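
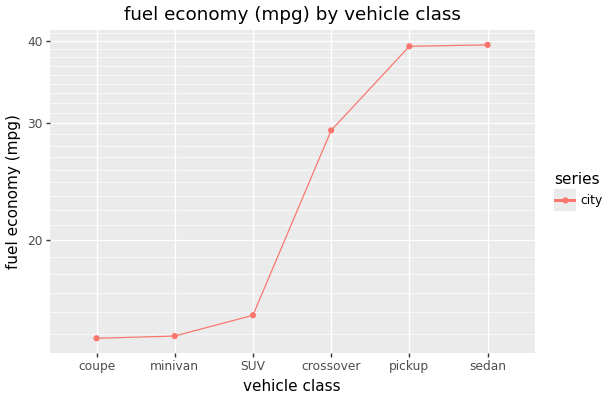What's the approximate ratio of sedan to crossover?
sedan ≈ 40, crossover ≈ 30; 40/30 ≈ 1.33.

≈ 1.33×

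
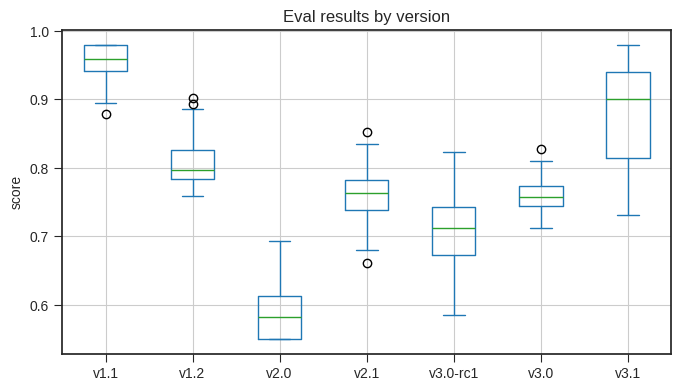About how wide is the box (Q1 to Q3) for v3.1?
≈ 0.15

Q3 ≈ 0.95, Q1 ≈ 0.80; IQR ≈ 0.15.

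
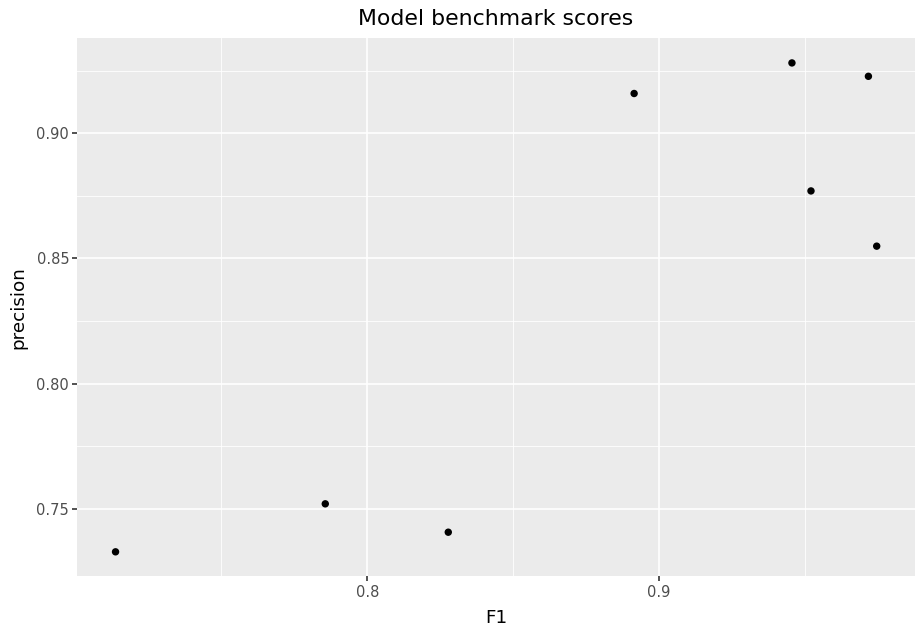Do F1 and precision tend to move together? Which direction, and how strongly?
Points are positively correlated; strong (|r| ≈ 0.9).

positive, strong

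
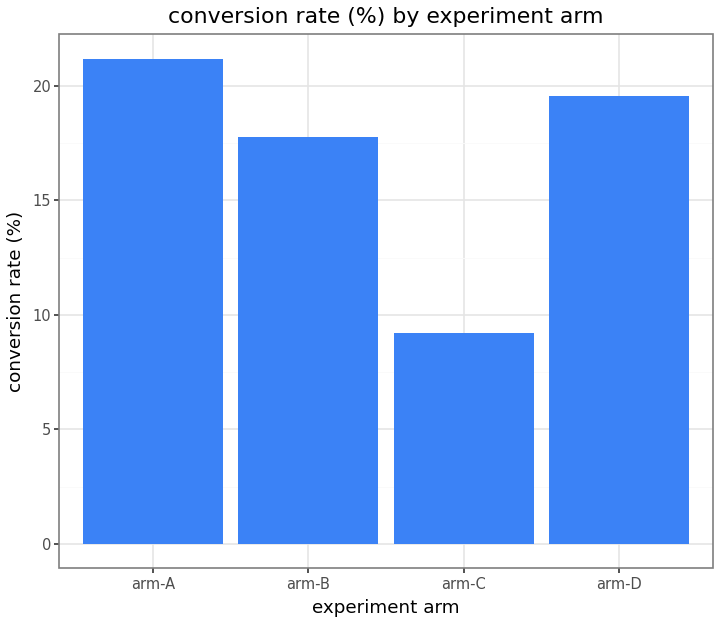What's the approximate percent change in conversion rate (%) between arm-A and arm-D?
≈ -9.1%

arm-A ≈ 22, arm-D ≈ 20; (20 − 22) / 22 ≈ -9.1%.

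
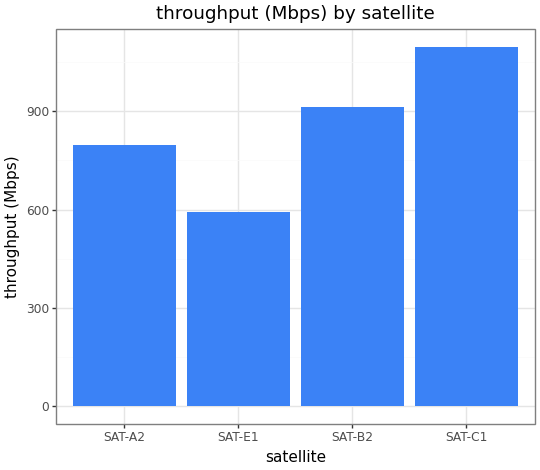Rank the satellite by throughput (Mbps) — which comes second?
Top 3: SAT-C1 ≈ 1100, SAT-B2 ≈ 900, SAT-A2 ≈ 800.

SAT-B2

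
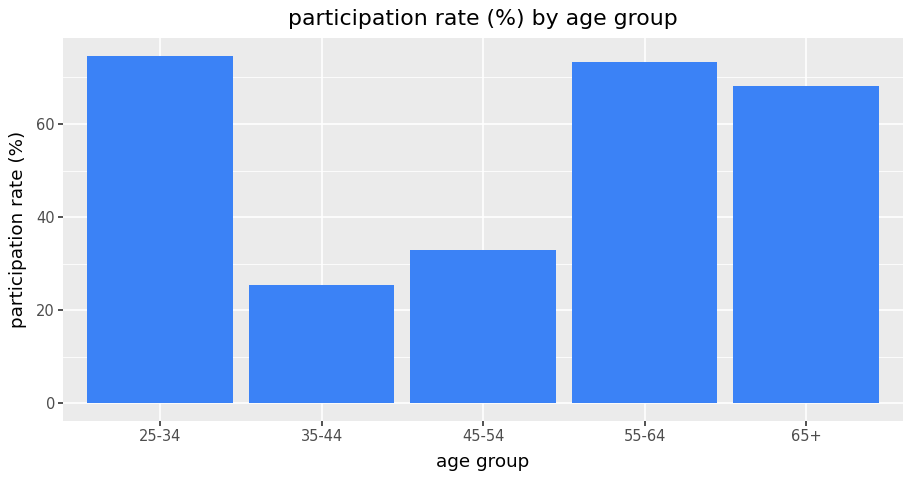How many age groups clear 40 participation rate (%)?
3

Above 40: 25-34, 55-64, 65+.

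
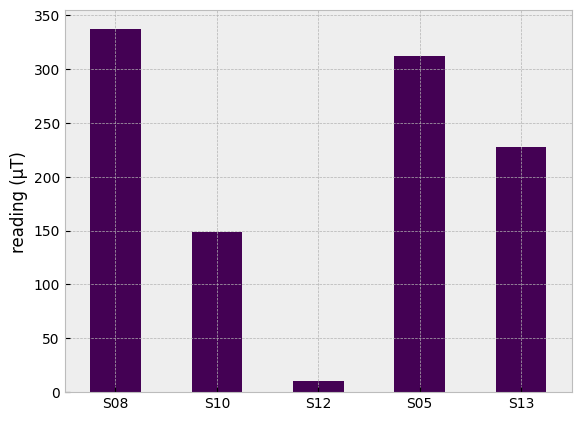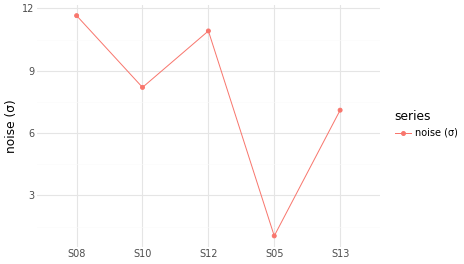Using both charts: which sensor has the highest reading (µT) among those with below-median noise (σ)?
Chart 2 median noise (σ) ≈ 8; below-median sensors: S05, S13. Among those, S05 has the highest reading (µT) (≈ 300).

S05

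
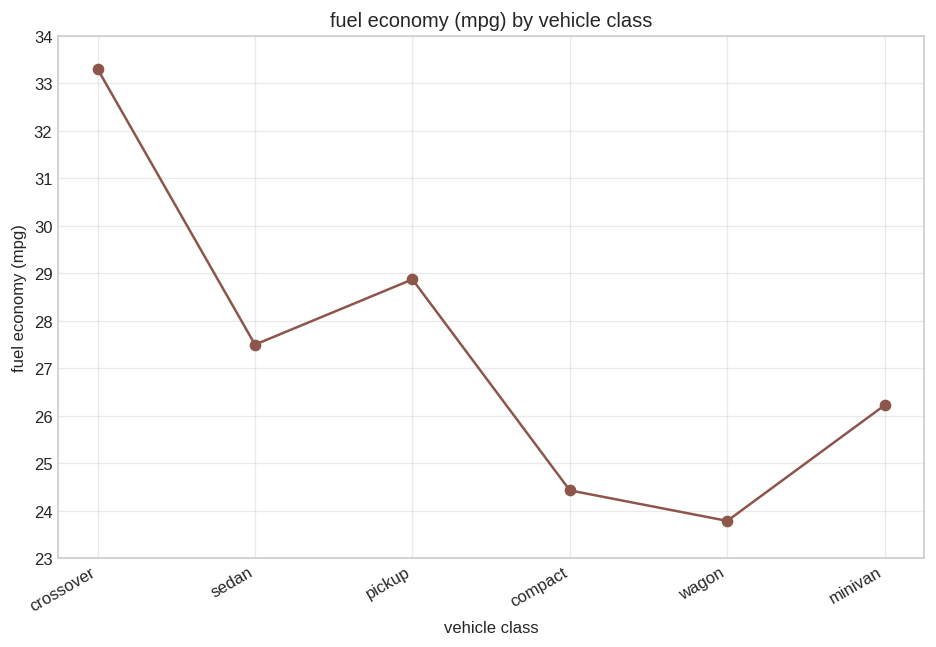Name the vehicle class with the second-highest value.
pickup

Top 3: crossover ≈ 33, pickup ≈ 29, sedan ≈ 27.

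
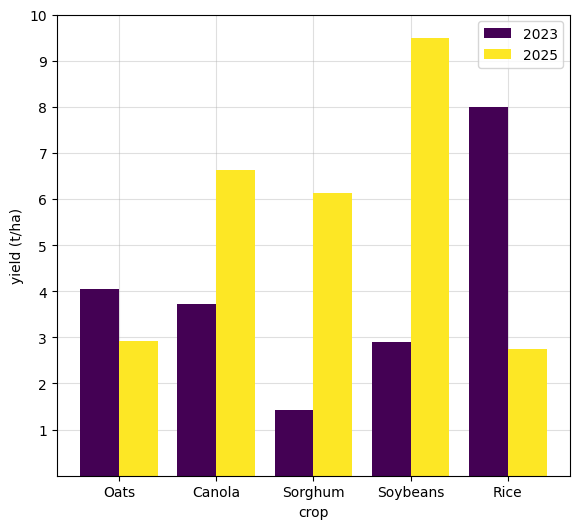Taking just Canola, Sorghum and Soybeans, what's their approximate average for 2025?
(7 + 6 + 10) / 3 ≈ 8.

≈ 8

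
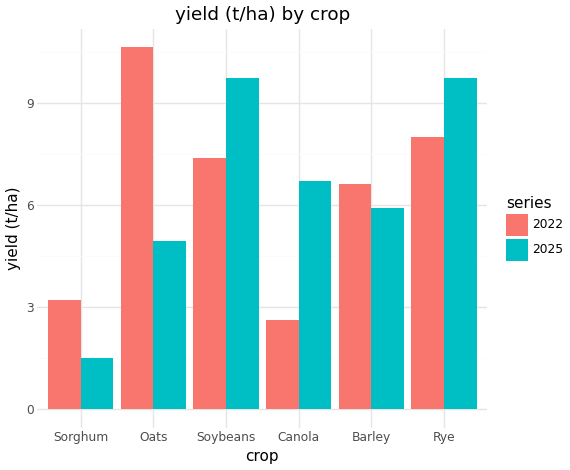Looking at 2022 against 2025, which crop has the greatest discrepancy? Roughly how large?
Oats, ≈ 6 t/ha

Oats: 2022 ≈ 11, 2025 ≈ 5 → gap ≈ 6. Next-largest (Canola) is only ≈ 4.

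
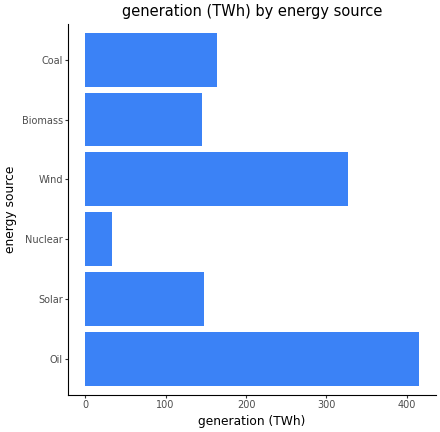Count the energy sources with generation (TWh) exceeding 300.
Above 300: Oil, Wind.

2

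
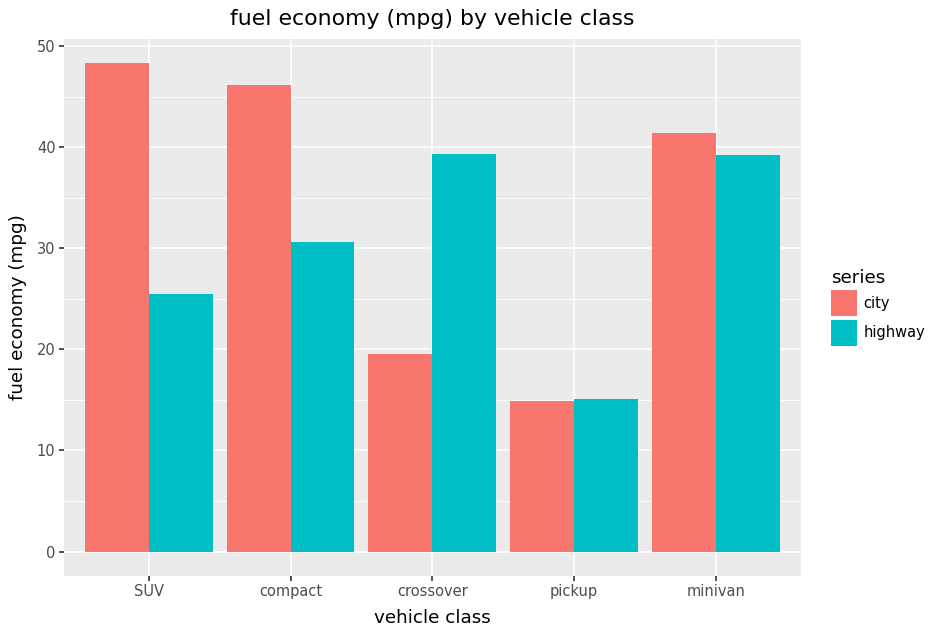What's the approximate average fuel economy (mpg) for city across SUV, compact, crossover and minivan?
(50 + 45 + 20 + 40) / 4 ≈ 39.

≈ 39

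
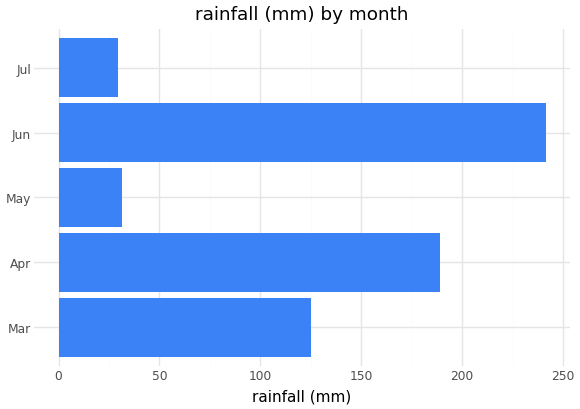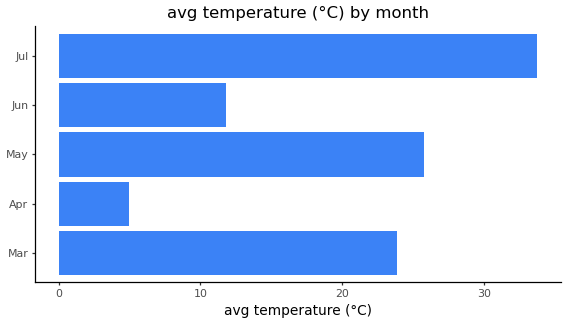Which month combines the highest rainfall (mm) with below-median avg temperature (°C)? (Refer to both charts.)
Chart 2 median avg temperature (°C) ≈ 25; below-median months: Apr, Jun. Among those, Jun has the highest rainfall (mm) (≈ 250).

Jun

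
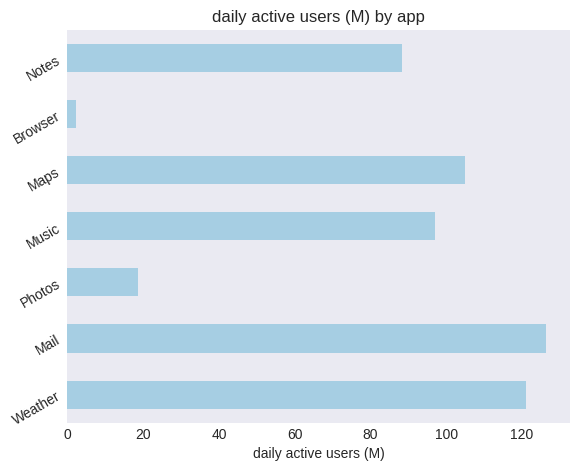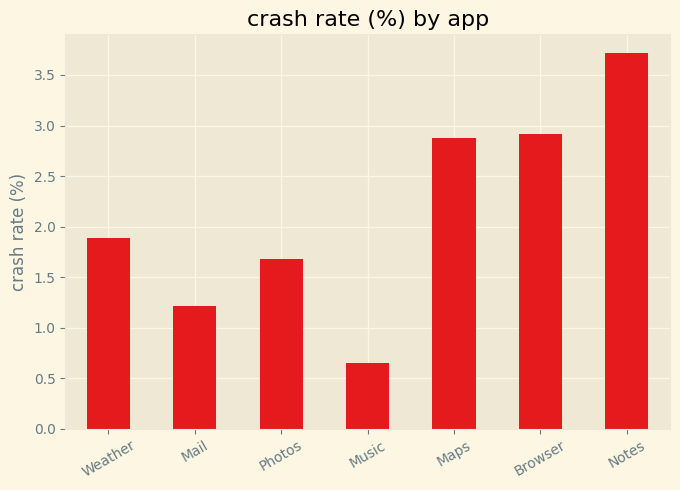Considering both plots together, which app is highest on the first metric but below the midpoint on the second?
Chart 2 median crash rate (%) ≈ 2; below-median apps: Mail, Photos, Music. Among those, Mail has the highest daily active users (M) (≈ 120).

Mail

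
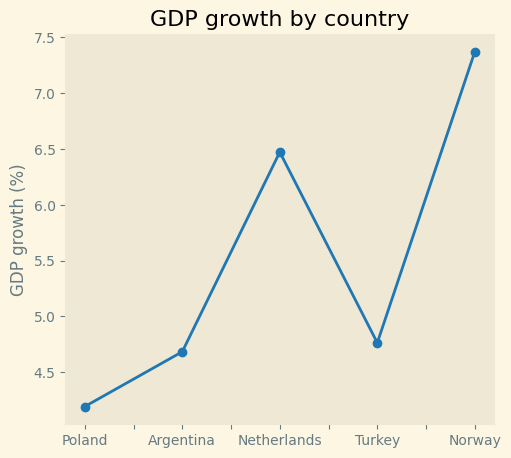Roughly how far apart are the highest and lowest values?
≈ 3.5

Max Norway ≈ 7.5, min Poland ≈ 4.0; range ≈ 3.5.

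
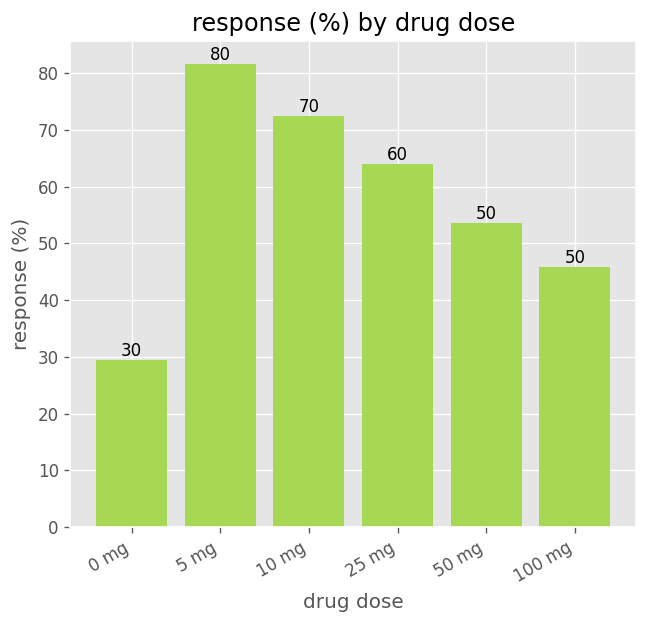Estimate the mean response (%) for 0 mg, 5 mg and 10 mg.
≈ 60

(30 + 80 + 70) / 3 ≈ 60.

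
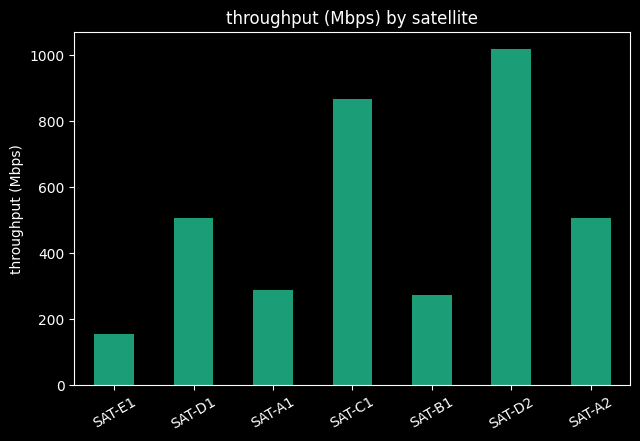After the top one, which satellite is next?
SAT-C1

Top 3: SAT-D2 ≈ 1000, SAT-C1 ≈ 900, SAT-A2 ≈ 500.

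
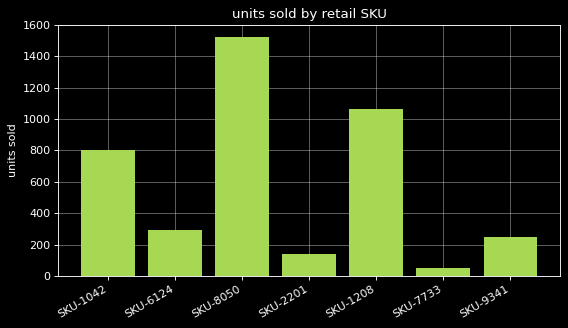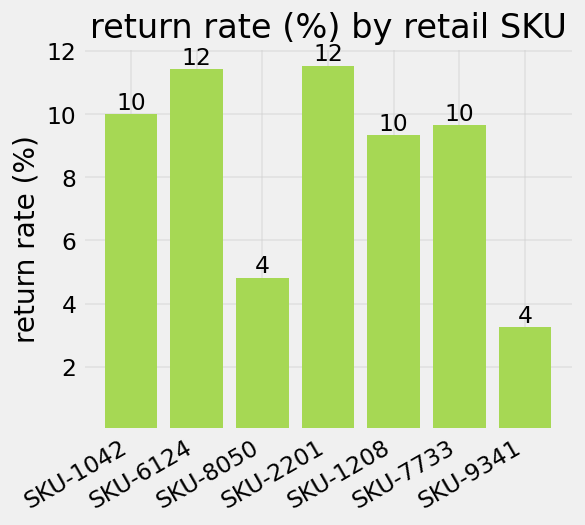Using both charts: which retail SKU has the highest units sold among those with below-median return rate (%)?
Chart 2 median return rate (%) ≈ 10; below-median retail SKUs: SKU-8050, SKU-1208, SKU-9341. Among those, SKU-8050 has the highest units sold (≈ 1600).

SKU-8050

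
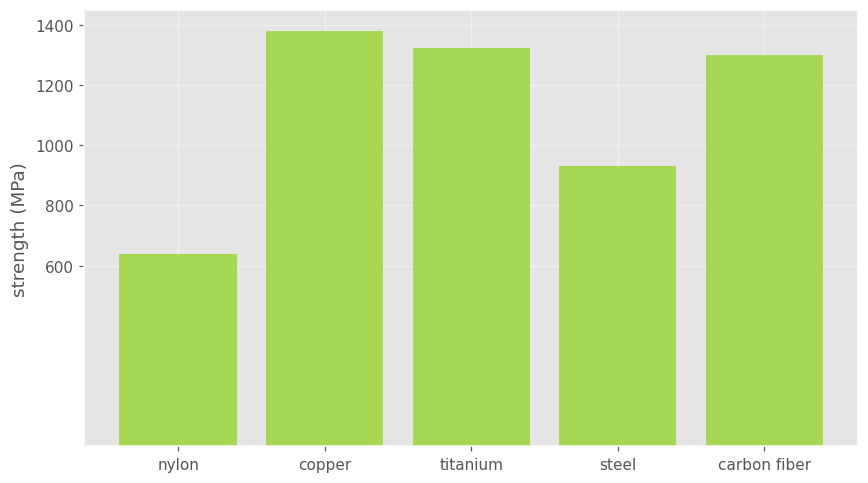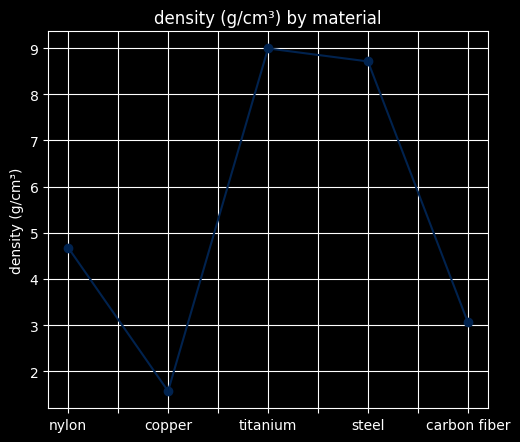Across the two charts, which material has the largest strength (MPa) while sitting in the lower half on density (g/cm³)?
Chart 2 median density (g/cm³) ≈ 5; below-median materials: copper, carbon fiber. Among those, copper has the highest strength (MPa) (≈ 1400).

copper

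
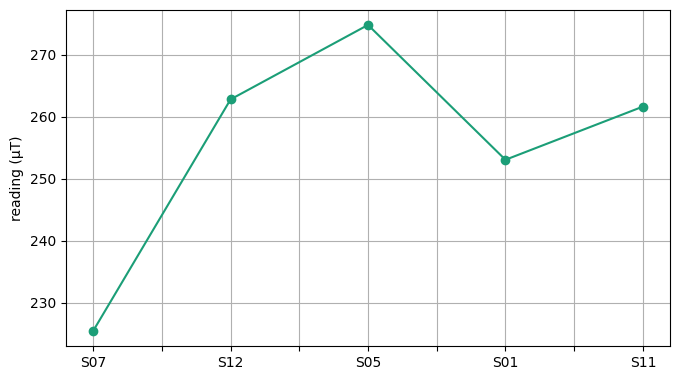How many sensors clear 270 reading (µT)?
1

Above 270: S05.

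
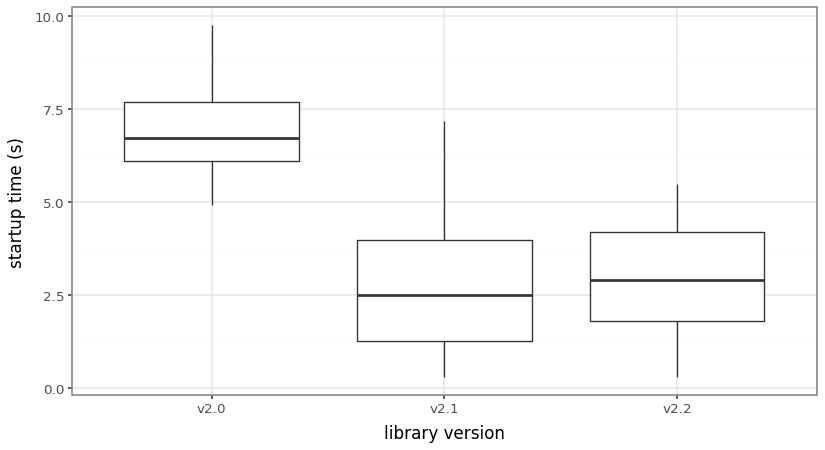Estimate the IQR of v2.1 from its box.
Q3 ≈ 4.0, Q1 ≈ 1.5; IQR ≈ 2.5.

≈ 2.5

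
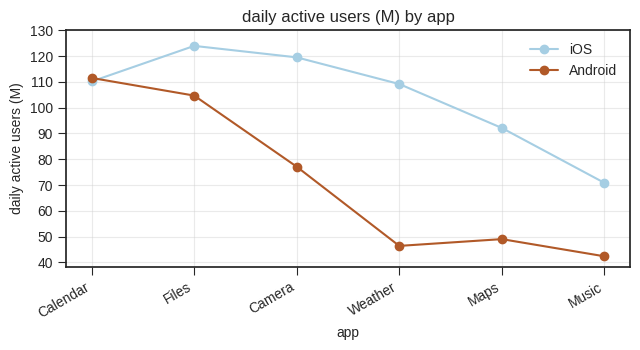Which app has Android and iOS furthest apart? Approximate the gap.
Weather: Android ≈ 50, iOS ≈ 110 → gap ≈ 60. Next-largest (Maps) is only ≈ 40.

Weather, ≈ 60 M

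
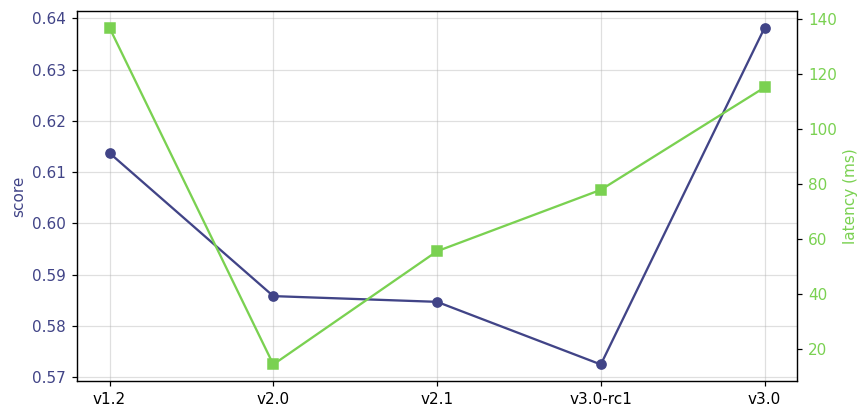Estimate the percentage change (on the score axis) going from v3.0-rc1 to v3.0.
≈ +12.3%

v3.0-rc1 ≈ 0.57, v3.0 ≈ 0.64; (0.64 − 0.57) / 0.57 ≈ +12.3%.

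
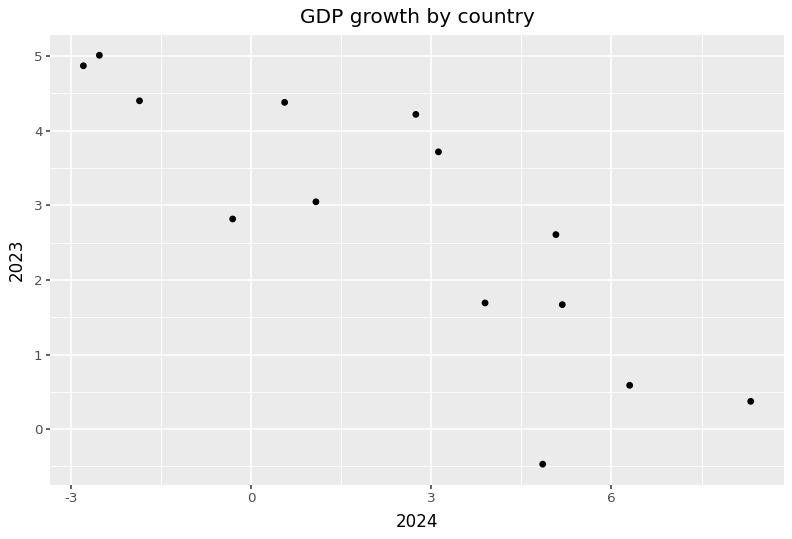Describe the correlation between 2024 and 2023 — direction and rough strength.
Points are negatively correlated; strong (|r| ≈ 0.8).

negative, strong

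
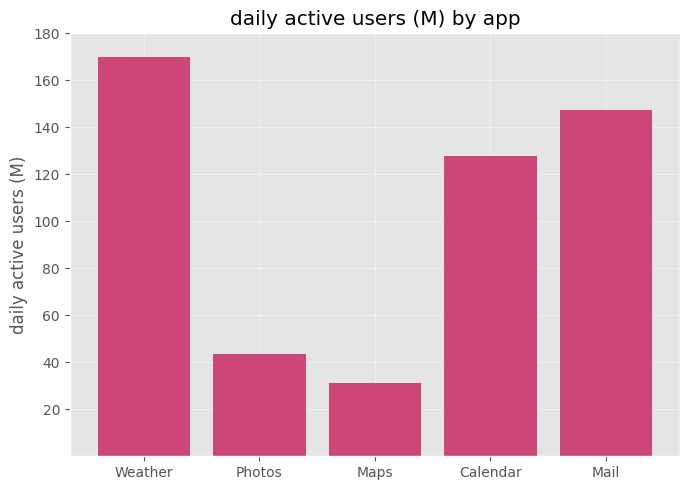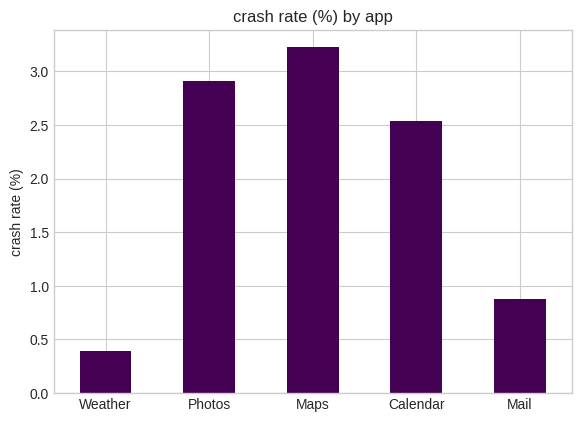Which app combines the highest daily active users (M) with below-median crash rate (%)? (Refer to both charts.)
Chart 2 median crash rate (%) ≈ 2.5; below-median apps: Weather, Mail. Among those, Weather has the highest daily active users (M) (≈ 180).

Weather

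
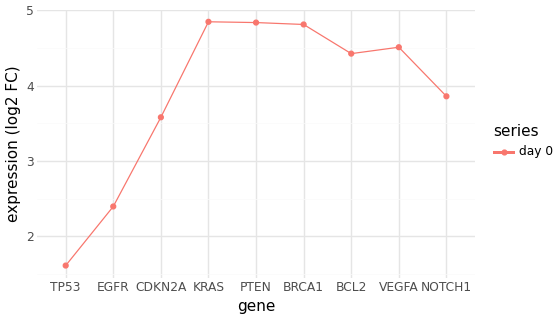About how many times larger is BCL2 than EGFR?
BCL2 ≈ 4.5, EGFR ≈ 2.5; 4.5/2.5 ≈ 1.8.

≈ 1.8×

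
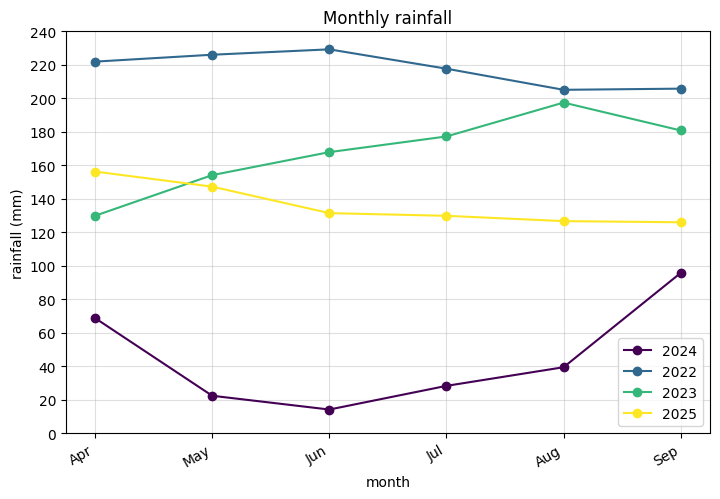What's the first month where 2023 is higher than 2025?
Apr: 2023 ≈ 120 vs 2025 ≈ 160 (not yet); May: 2023 ≈ 160 vs 2025 ≈ 140 (first crossover).

May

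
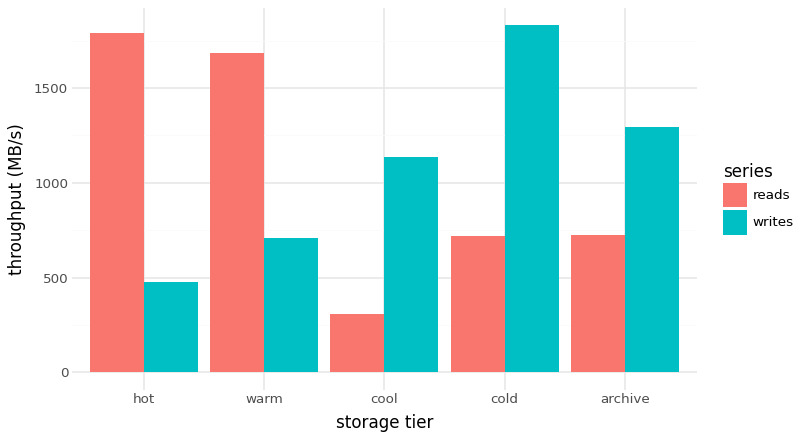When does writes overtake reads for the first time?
warm: writes ≈ 800 vs reads ≈ 1600 (not yet); cool: writes ≈ 1200 vs reads ≈ 400 (first crossover).

cool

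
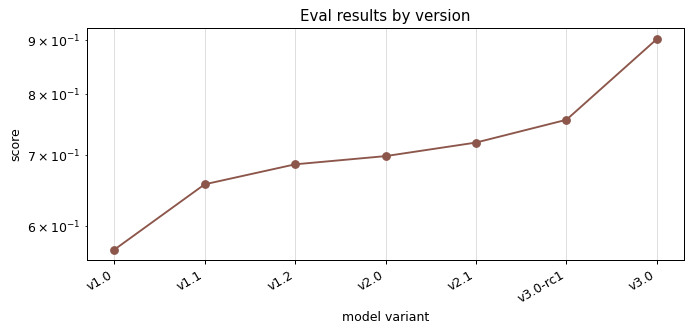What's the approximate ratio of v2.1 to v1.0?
v2.1 ≈ 0.70, v1.0 ≈ 0.55; 0.70/0.55 ≈ 1.27.

≈ 1.27×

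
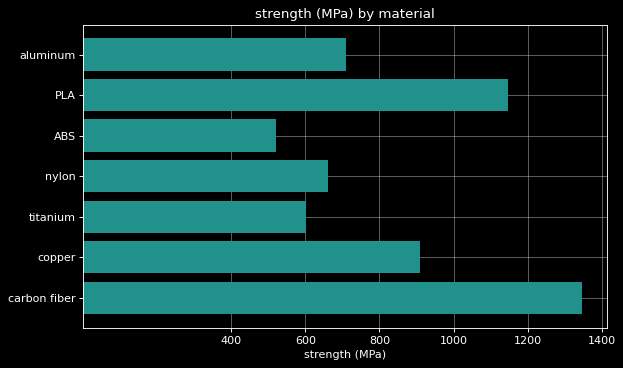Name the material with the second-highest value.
Top 3: carbon fiber ≈ 1400, PLA ≈ 1200, copper ≈ 1000.

PLA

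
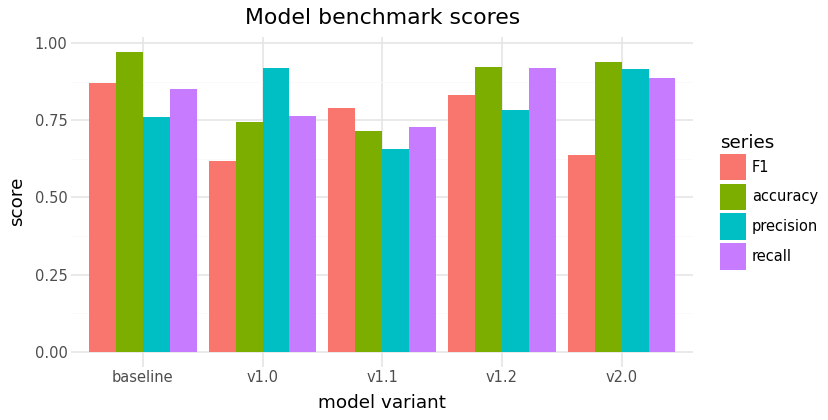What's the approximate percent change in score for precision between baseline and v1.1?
baseline ≈ 0.8, v1.1 ≈ 0.7; (0.7 − 0.8) / 0.8 ≈ -12.5%.

≈ -12.5%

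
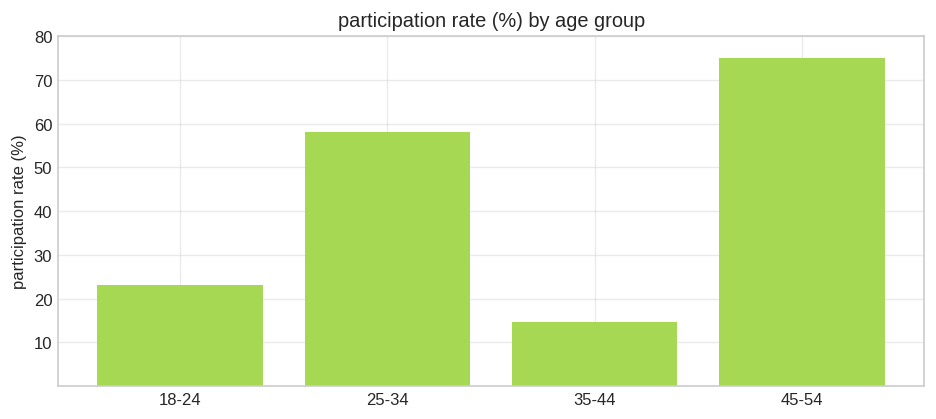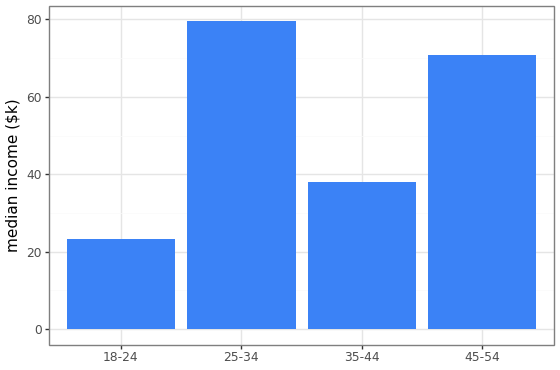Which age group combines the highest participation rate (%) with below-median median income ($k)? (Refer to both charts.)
18-24

Chart 2 median median income ($k) ≈ 50; below-median age groups: 18-24, 35-44. Among those, 18-24 has the highest participation rate (%) (≈ 20).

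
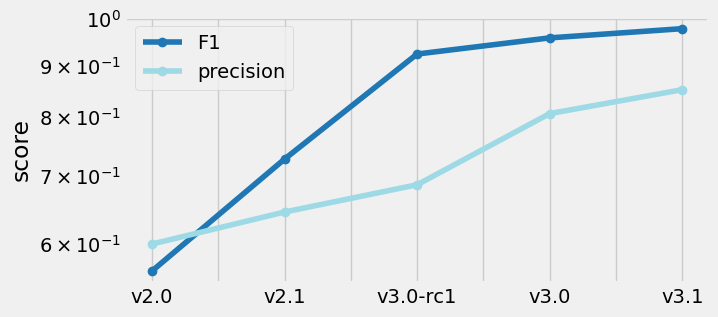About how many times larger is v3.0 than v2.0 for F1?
≈ 1.73×

v3.0 ≈ 0.95, v2.0 ≈ 0.55; 0.95/0.55 ≈ 1.73.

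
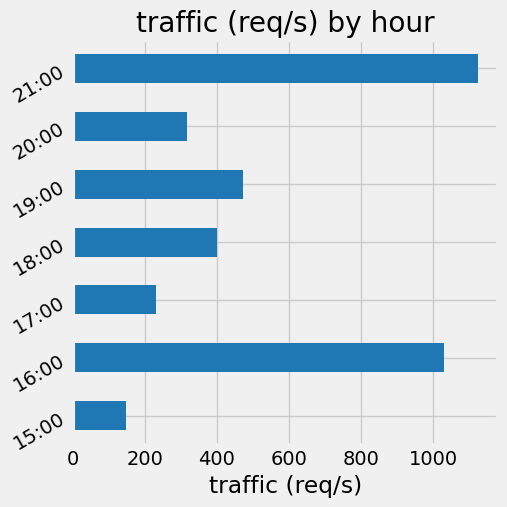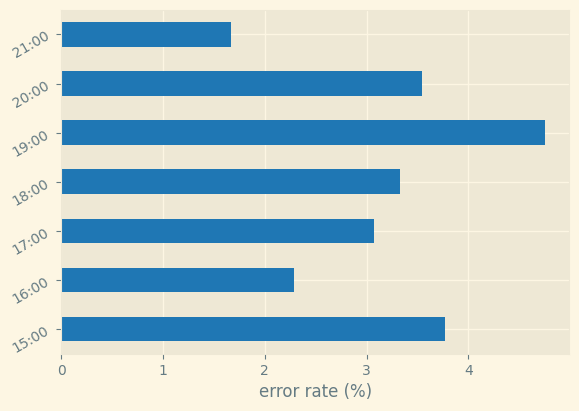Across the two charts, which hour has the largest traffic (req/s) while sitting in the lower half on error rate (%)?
21:00

Chart 2 median error rate (%) ≈ 3.5; below-median hours: 16:00, 17:00, 21:00. Among those, 21:00 has the highest traffic (req/s) (≈ 1200).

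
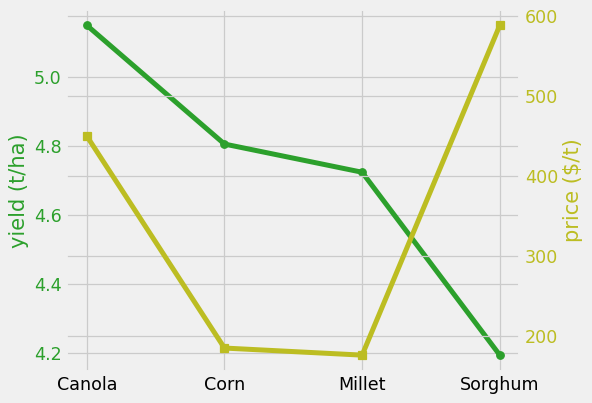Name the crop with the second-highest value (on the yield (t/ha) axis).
Corn

Top 3 (on the yield (t/ha) axis): Canola ≈ 5.2, Corn ≈ 4.8, Millet ≈ 4.7.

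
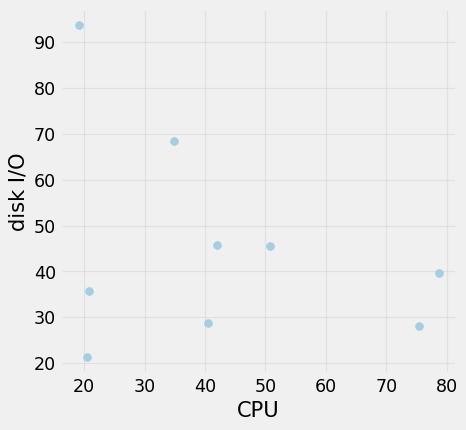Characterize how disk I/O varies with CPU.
negative, weak

Points are negatively correlated; weak (|r| ≈ 0.3).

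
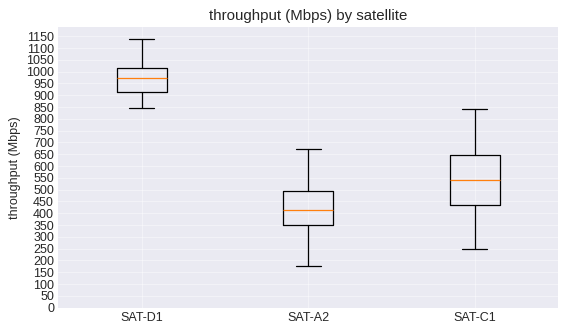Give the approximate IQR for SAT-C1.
≈ 200

Q3 ≈ 650, Q1 ≈ 450; IQR ≈ 200.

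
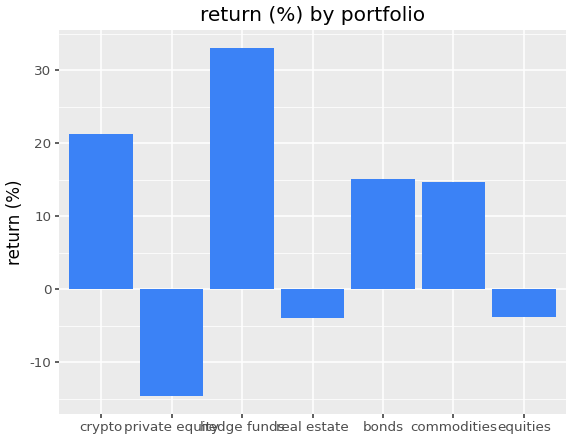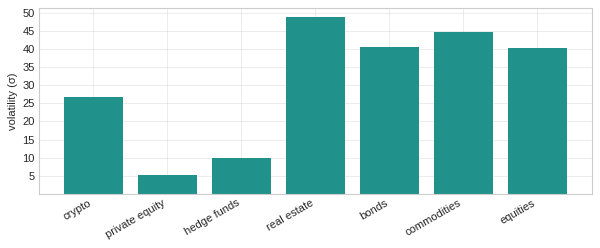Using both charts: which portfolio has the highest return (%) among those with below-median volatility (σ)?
hedge funds

Chart 2 median volatility (σ) ≈ 40; below-median portfolios: crypto, private equity, hedge funds. Among those, hedge funds has the highest return (%) (≈ 35).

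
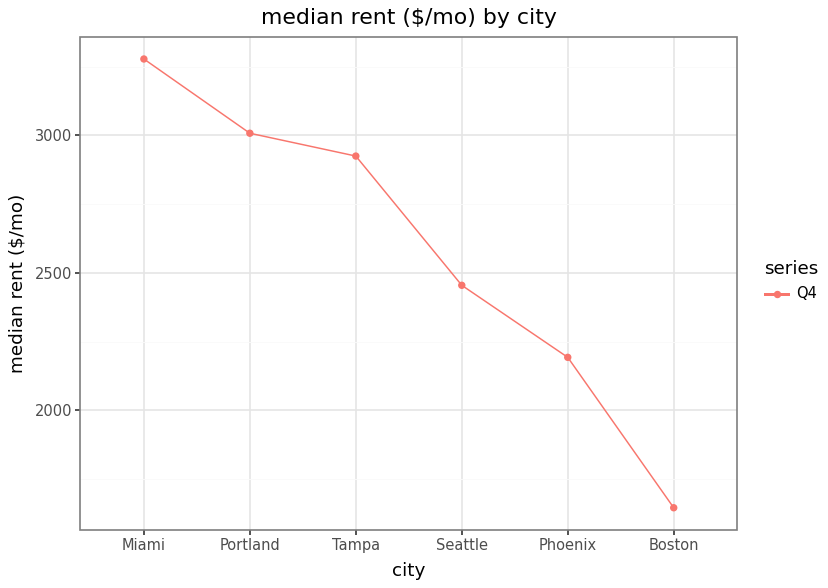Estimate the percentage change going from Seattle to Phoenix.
Seattle ≈ 2400, Phoenix ≈ 2200; (2200 − 2400) / 2400 ≈ -8.3%.

≈ -8.3%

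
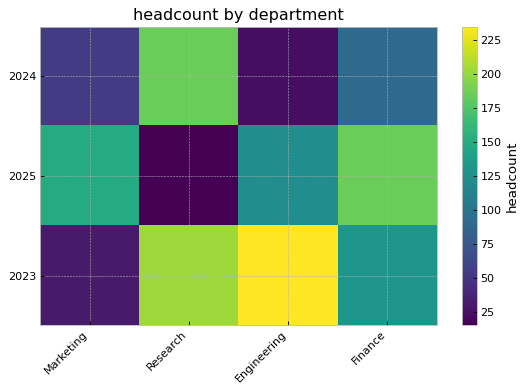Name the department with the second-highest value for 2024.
Finance

Top 3 for 2024: Research ≈ 180, Finance ≈ 100, Marketing ≈ 60.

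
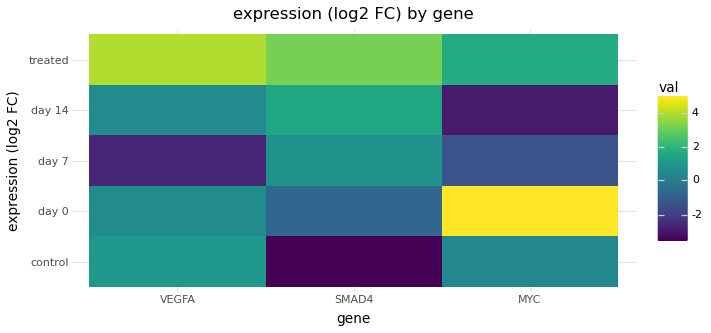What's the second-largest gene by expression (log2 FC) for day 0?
Top 3 for day 0: MYC ≈ 5, VEGFA ≈ 1, SMAD4 ≈ -1.

VEGFA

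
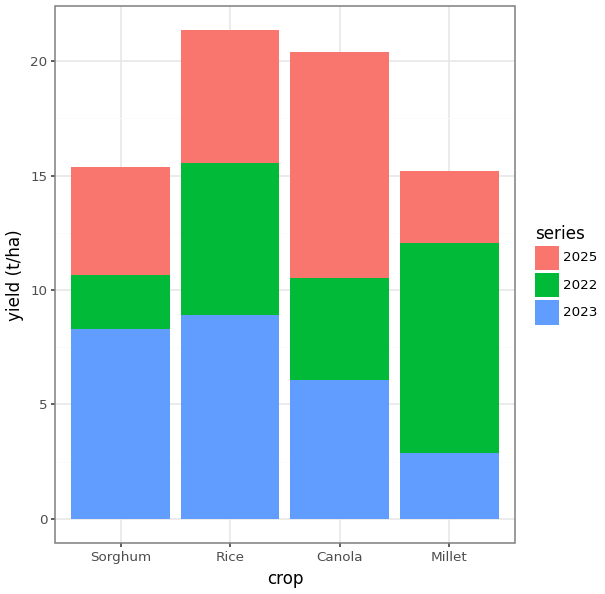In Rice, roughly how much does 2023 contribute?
≈ 8

2023 top ≈ 8, bottom ≈ 0; segment ≈ 8.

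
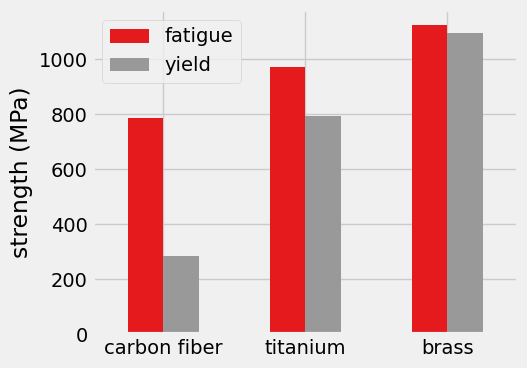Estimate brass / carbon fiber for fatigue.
brass ≈ 1100, carbon fiber ≈ 800; 1100/800 ≈ 1.38.

≈ 1.38×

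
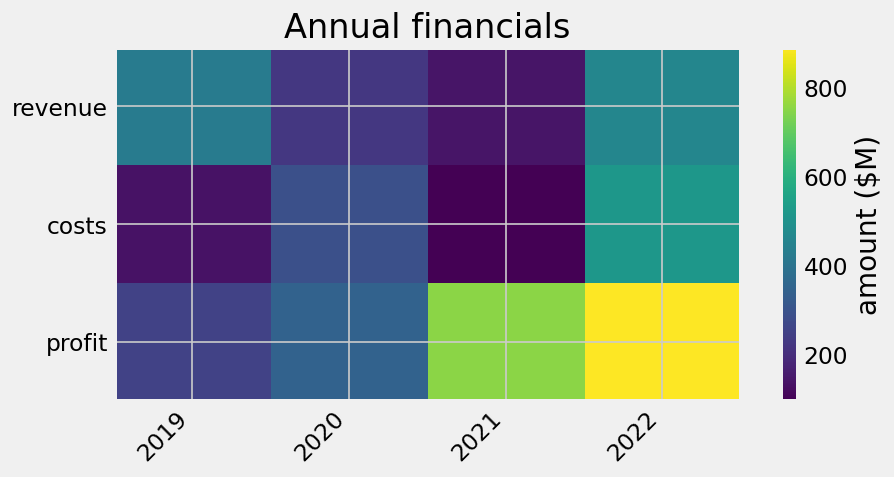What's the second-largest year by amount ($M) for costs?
2020

Top 3 for costs: 2022 ≈ 500, 2020 ≈ 300, 2019 ≈ 100.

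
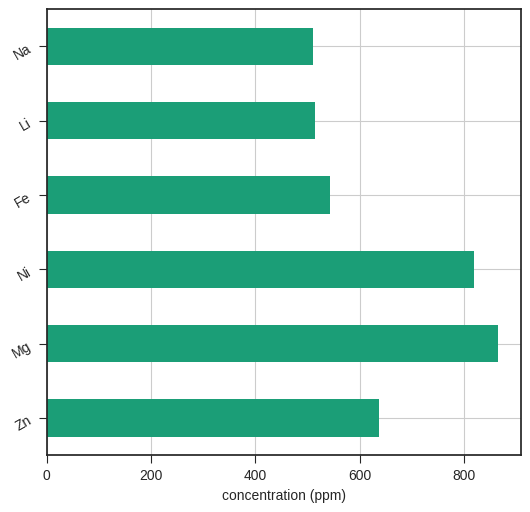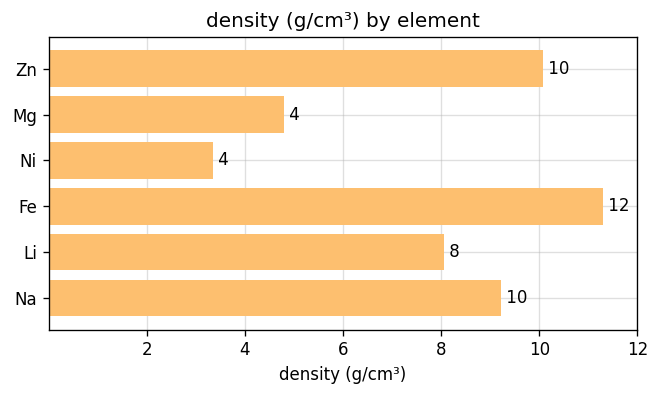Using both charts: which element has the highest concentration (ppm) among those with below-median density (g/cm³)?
Mg

Chart 2 median density (g/cm³) ≈ 8; below-median elements: Mg, Ni, Li. Among those, Mg has the highest concentration (ppm) (≈ 900).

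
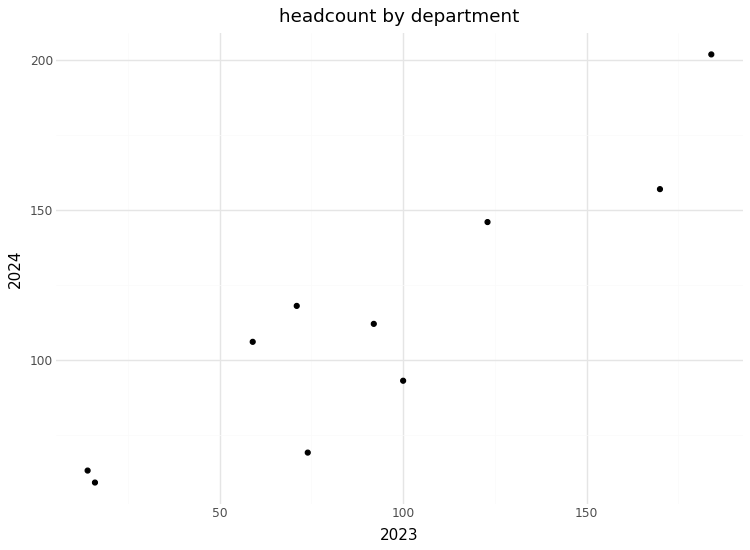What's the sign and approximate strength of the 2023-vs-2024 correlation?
positive, strong

Points are positively correlated; strong (|r| ≈ 0.9).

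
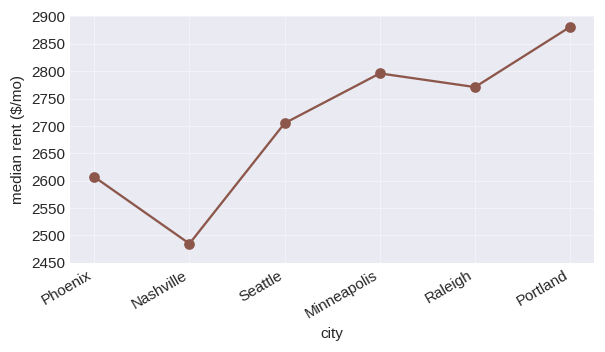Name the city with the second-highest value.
Minneapolis

Top 3: Portland ≈ 2900, Minneapolis ≈ 2800, Raleigh ≈ 2750.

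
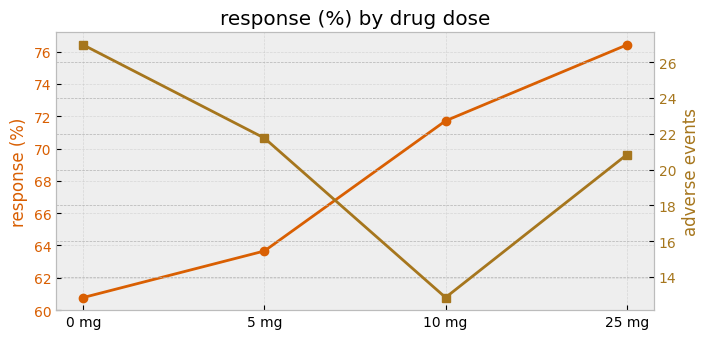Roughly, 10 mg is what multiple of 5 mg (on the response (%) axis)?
10 mg ≈ 72, 5 mg ≈ 64; 72/64 ≈ 1.12.

≈ 1.12×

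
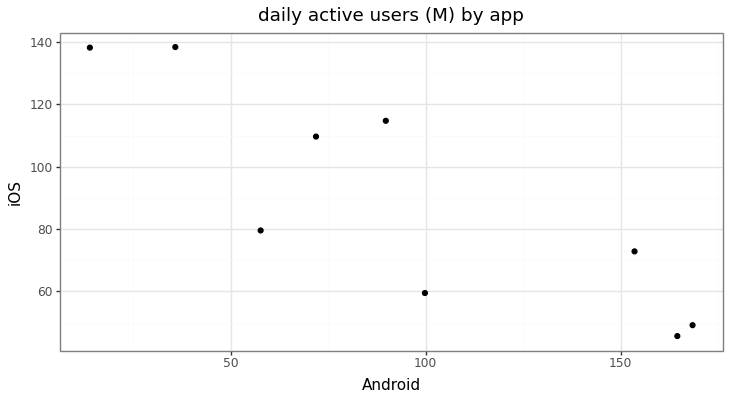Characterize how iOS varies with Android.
Points are negatively correlated; strong (|r| ≈ 0.9).

negative, strong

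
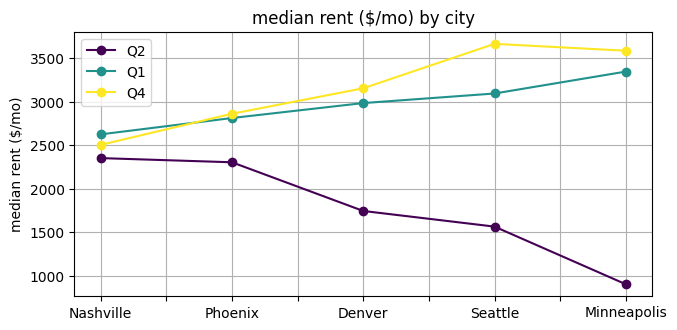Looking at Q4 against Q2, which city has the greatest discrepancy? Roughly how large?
Minneapolis, ≈ 2500 $/mo

Minneapolis: Q4 ≈ 3500, Q2 ≈ 1000 → gap ≈ 2500. Next-largest (Seattle) is only ≈ 2000.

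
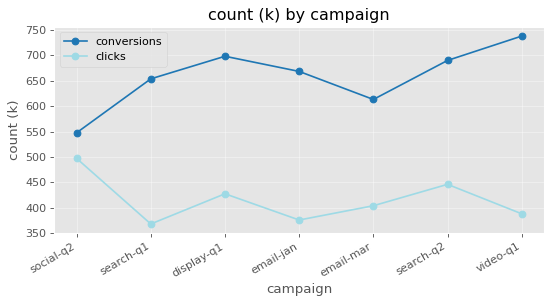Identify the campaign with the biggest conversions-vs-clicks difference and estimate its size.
video-q1: conversions ≈ 750, clicks ≈ 400 → gap ≈ 350. Next-largest (email-jan) is only ≈ 250.

video-q1, ≈ 350 k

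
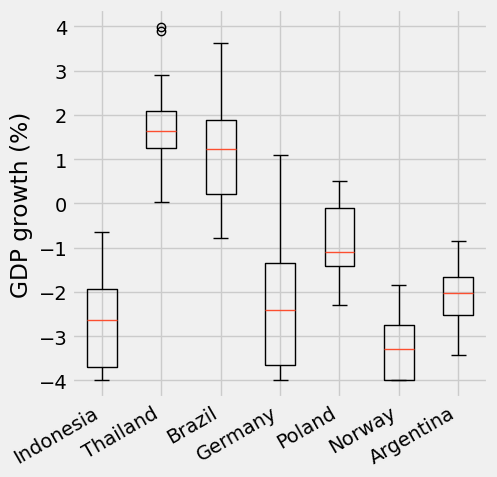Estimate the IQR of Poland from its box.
≈ 1.5

Q3 ≈ 0.0, Q1 ≈ -1.5; IQR ≈ 1.5.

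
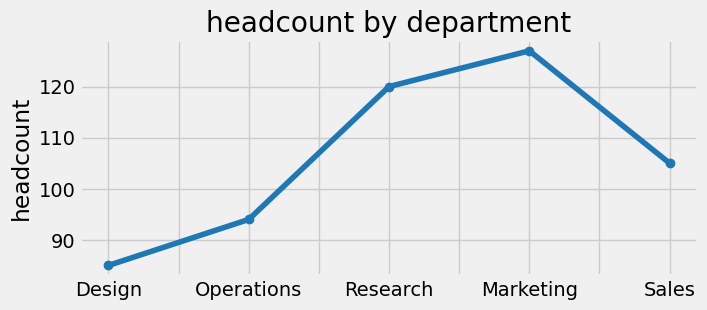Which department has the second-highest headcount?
Top 3: Marketing ≈ 125, Research ≈ 120, Sales ≈ 105.

Research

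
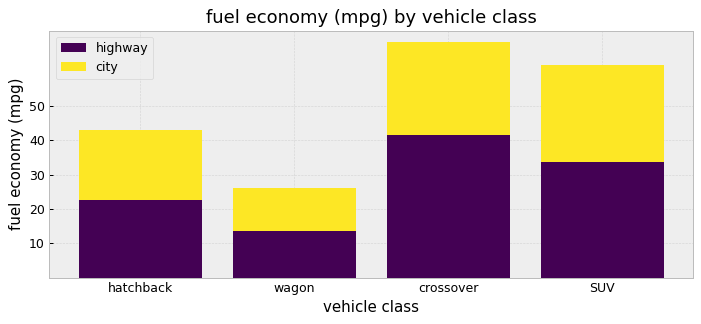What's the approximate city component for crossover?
≈ 30

city top ≈ 70, bottom ≈ 40; segment ≈ 30.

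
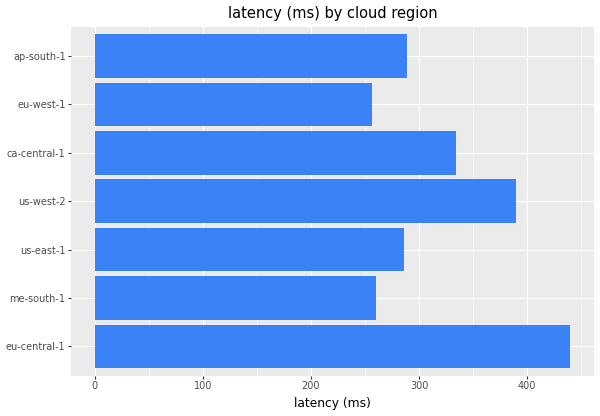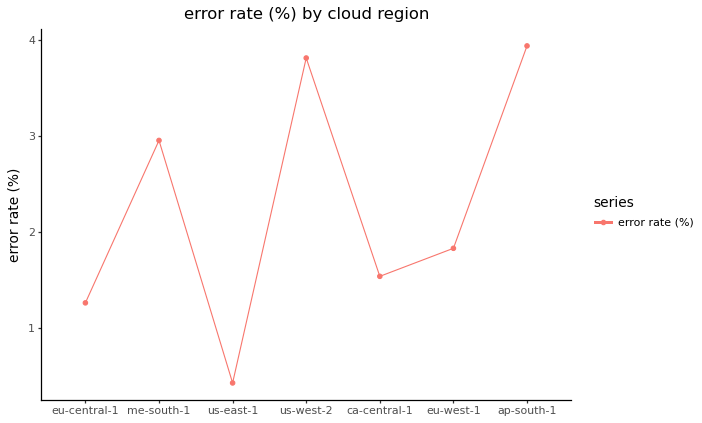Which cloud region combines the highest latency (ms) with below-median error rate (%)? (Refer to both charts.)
Chart 2 median error rate (%) ≈ 2; below-median cloud regions: eu-central-1, us-east-1, ca-central-1. Among those, eu-central-1 has the highest latency (ms) (≈ 450).

eu-central-1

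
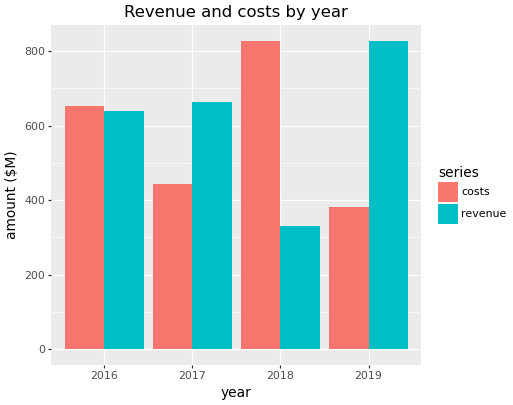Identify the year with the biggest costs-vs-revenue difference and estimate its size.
2018, ≈ 500 $M

2018: costs ≈ 800, revenue ≈ 300 → gap ≈ 500. Next-largest (2019) is only ≈ 400.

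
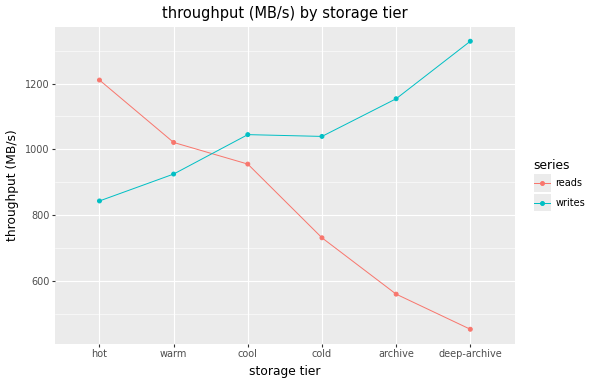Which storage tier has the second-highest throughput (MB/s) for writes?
Top 3 for writes: deep-archive ≈ 1300, archive ≈ 1200, cool ≈ 1000.

archive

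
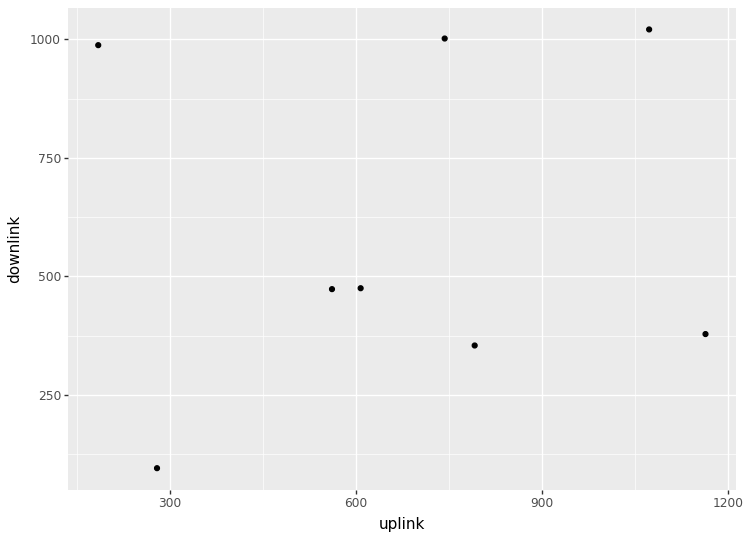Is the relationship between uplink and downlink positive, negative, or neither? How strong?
no clear correlation

Points are roughly uncorrelated; weak (|r| ≈ 0.1).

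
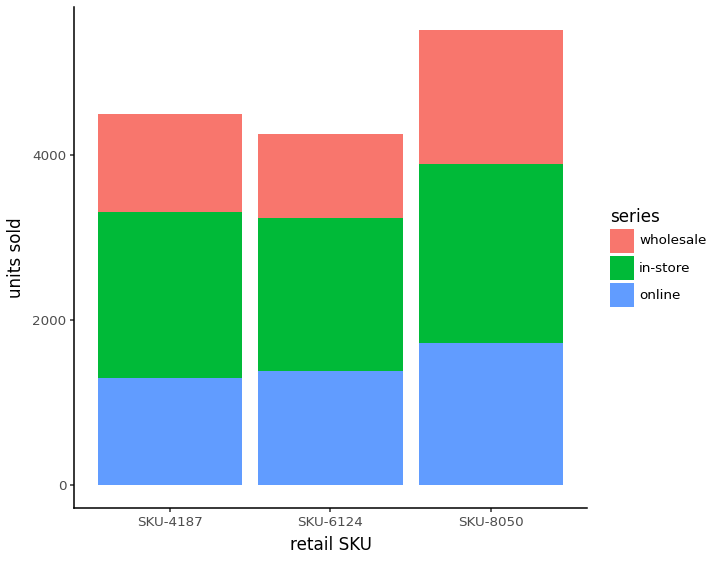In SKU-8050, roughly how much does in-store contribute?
in-store top ≈ 4000, bottom ≈ 1500; segment ≈ 2500.

≈ 2500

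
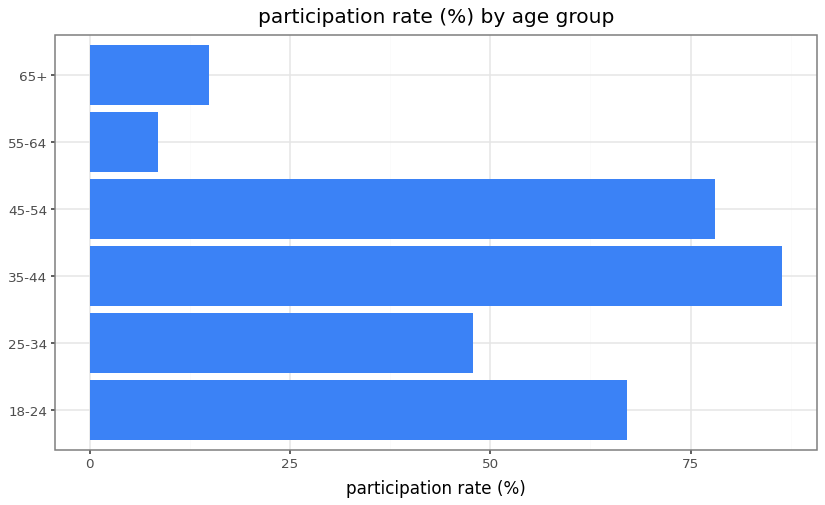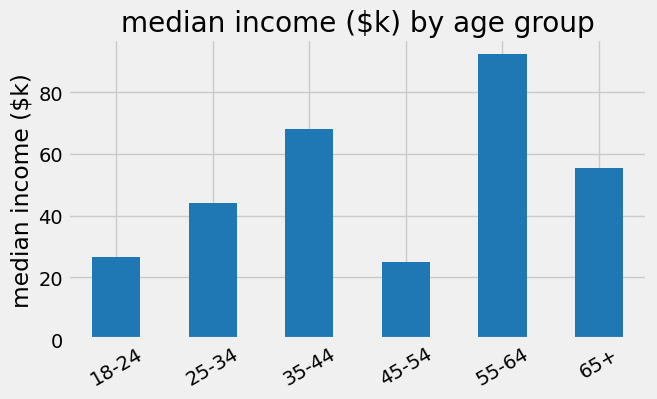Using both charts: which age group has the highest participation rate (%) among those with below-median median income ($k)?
45-54

Chart 2 median median income ($k) ≈ 50; below-median age groups: 18-24, 25-34, 45-54. Among those, 45-54 has the highest participation rate (%) (≈ 80).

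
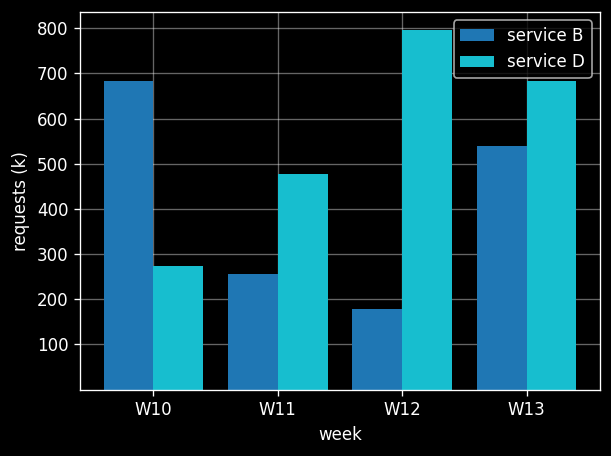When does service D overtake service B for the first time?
W10: service D ≈ 300 vs service B ≈ 700 (not yet); W11: service D ≈ 500 vs service B ≈ 300 (first crossover).

W11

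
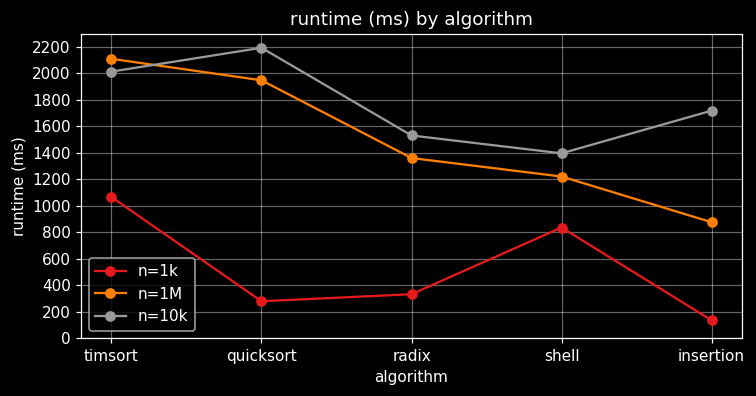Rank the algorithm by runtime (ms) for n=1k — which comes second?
Top 3 for n=1k: timsort ≈ 1000, shell ≈ 800, radix ≈ 400.

shell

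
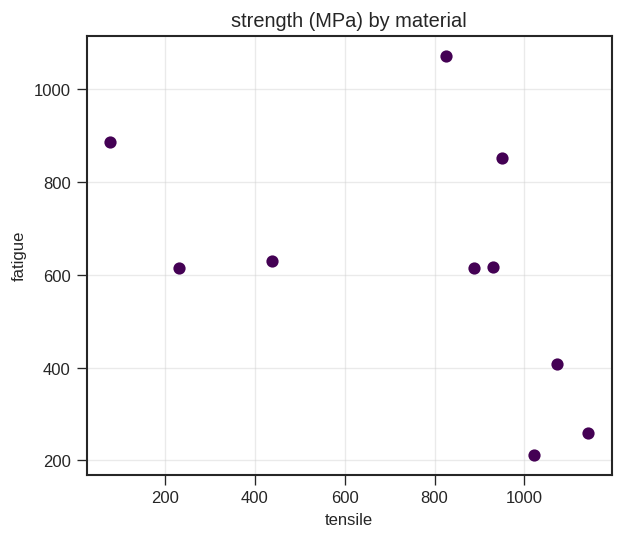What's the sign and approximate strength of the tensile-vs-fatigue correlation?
negative, moderate

Points are negatively correlated; moderate (|r| ≈ 0.5).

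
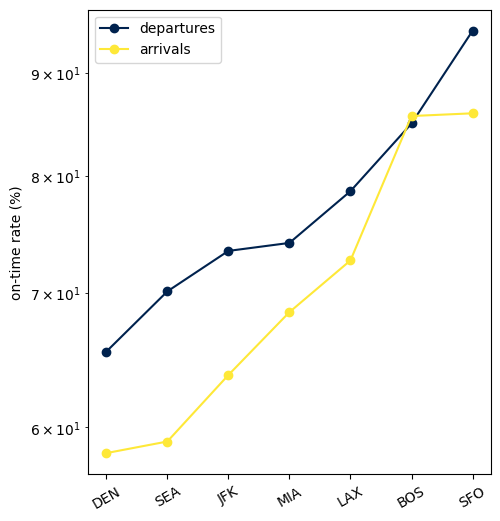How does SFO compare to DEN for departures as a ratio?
SFO ≈ 95, DEN ≈ 65; 95/65 ≈ 1.46.

≈ 1.46×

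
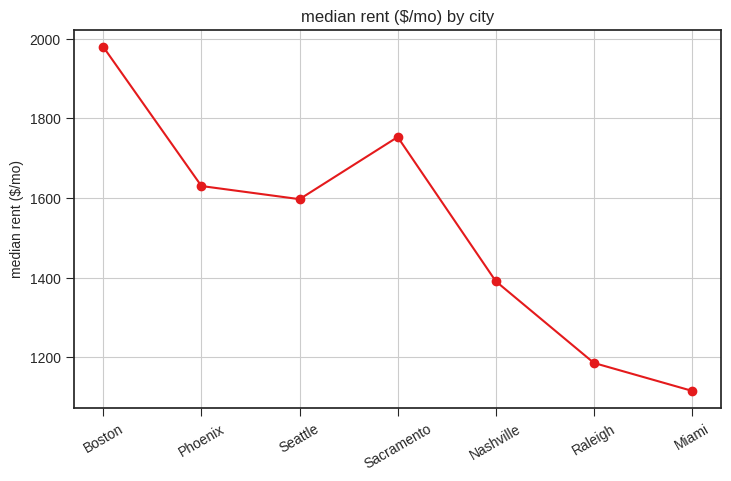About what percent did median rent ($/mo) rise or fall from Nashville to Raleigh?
≈ -14.3%

Nashville ≈ 1400, Raleigh ≈ 1200; (1200 − 1400) / 1400 ≈ -14.3%.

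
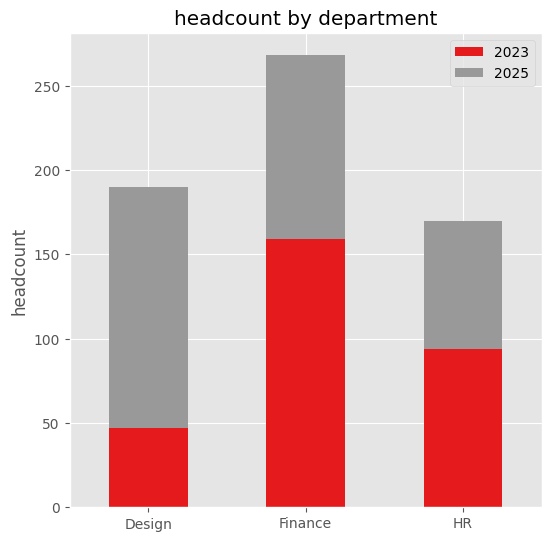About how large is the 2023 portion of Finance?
2023 top ≈ 150, bottom ≈ 0; segment ≈ 150.

≈ 150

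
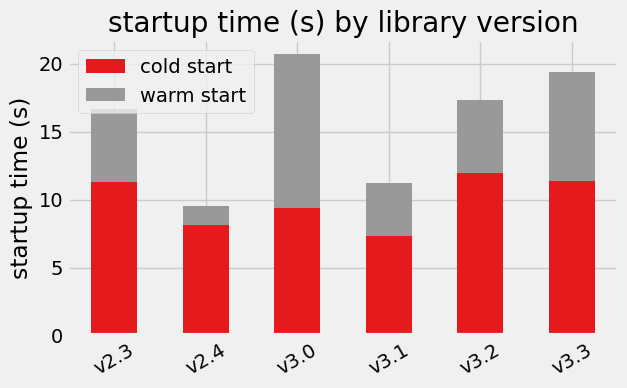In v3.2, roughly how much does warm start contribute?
warm start top ≈ 18, bottom ≈ 12; segment ≈ 6.

≈ 6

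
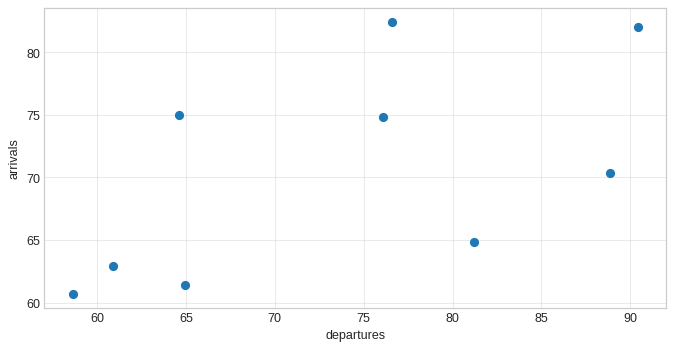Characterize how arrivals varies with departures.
positive, moderate

Points are positively correlated; moderate (|r| ≈ 0.6).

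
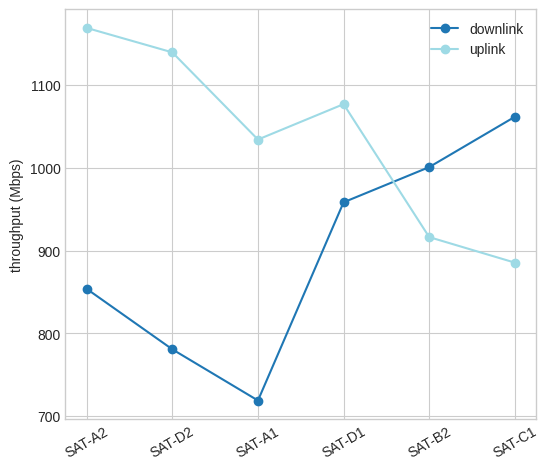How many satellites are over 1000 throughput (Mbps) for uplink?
Above 1000: SAT-A2, SAT-D2, SAT-A1, SAT-D1.

4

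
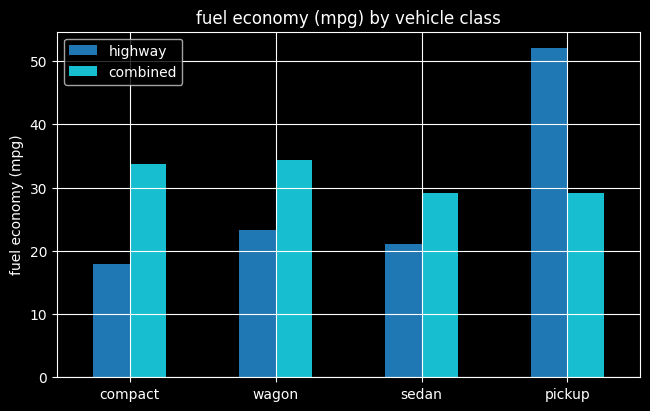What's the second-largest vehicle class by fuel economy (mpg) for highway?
wagon

Top 3 for highway: pickup ≈ 50, wagon ≈ 25, sedan ≈ 20.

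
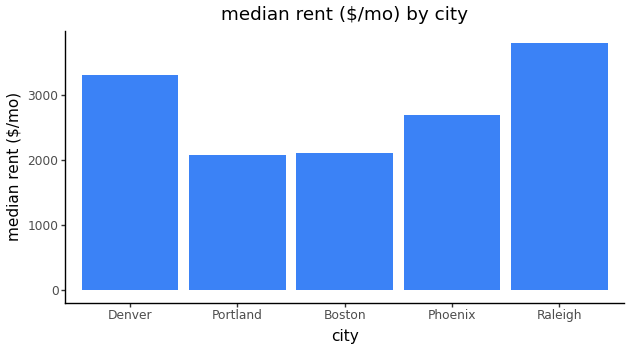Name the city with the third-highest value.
Top 4: Raleigh ≈ 4000, Denver ≈ 3500, Phoenix ≈ 2500, Boston ≈ 2000.

Phoenix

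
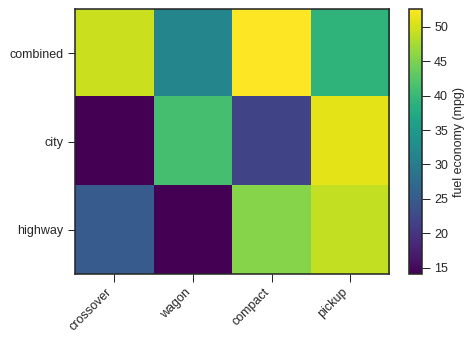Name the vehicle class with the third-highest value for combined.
pickup

Top 4 for combined: compact ≈ 55, crossover ≈ 50, pickup ≈ 40, wagon ≈ 30.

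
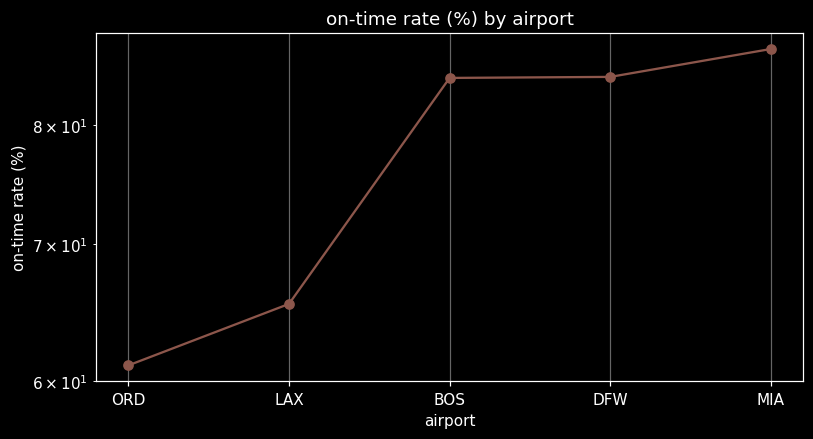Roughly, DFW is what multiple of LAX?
≈ 1.31×

DFW ≈ 85, LAX ≈ 65; 85/65 ≈ 1.31.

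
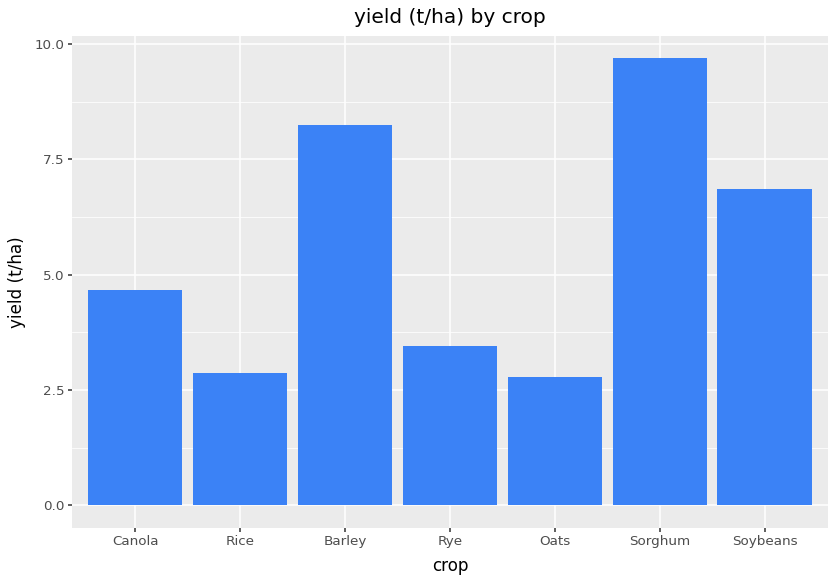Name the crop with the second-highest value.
Barley

Top 3: Sorghum ≈ 10, Barley ≈ 8, Soybeans ≈ 7.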